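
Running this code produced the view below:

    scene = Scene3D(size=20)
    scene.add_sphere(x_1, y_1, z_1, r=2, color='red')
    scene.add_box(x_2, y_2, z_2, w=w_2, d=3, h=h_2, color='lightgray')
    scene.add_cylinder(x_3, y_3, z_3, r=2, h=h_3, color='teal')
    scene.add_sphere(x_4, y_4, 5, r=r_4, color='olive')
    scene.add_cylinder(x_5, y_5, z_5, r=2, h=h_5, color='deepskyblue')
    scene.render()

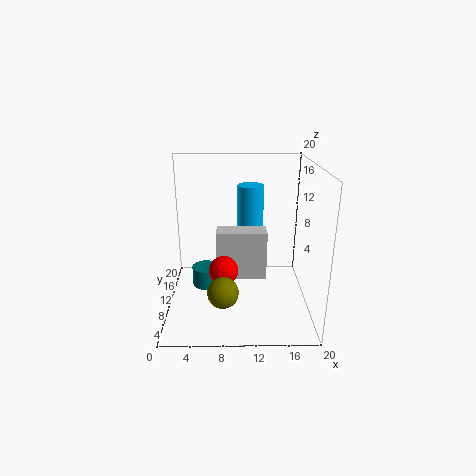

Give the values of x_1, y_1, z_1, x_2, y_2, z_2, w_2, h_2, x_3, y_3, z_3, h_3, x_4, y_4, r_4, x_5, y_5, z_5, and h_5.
x_1 = 8
y_1 = 8
z_1 = 6
x_2 = 7
y_2 = 9
z_2 = 4
w_2 = 7
h_2 = 7
x_3 = 5
y_3 = 13
z_3 = 1
h_3 = 3
x_4 = 8
y_4 = 4
r_4 = 2
x_5 = 12
y_5 = 16
z_5 = 6
h_5 = 10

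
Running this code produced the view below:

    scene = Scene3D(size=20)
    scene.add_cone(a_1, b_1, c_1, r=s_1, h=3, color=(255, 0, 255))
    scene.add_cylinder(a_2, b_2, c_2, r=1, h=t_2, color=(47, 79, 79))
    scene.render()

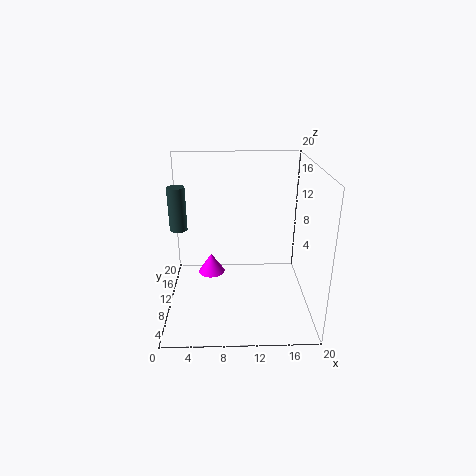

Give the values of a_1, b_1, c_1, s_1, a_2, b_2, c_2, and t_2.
a_1 = 6; b_1 = 13; c_1 = 3; s_1 = 2; a_2 = 3; b_2 = 4; c_2 = 14; t_2 = 5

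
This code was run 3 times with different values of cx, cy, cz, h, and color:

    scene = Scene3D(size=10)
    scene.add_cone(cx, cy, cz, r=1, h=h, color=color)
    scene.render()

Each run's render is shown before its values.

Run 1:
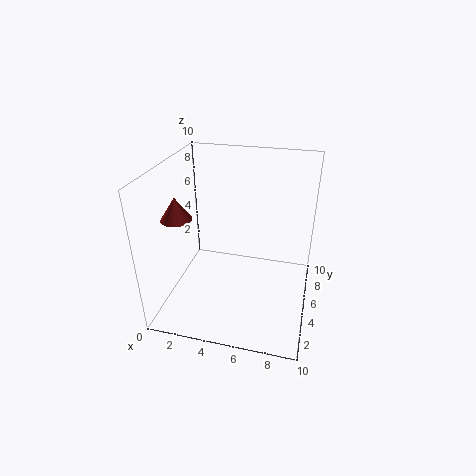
cx = 1.5; cy = 3; cz = 7; h = 1.5; color = 'brown'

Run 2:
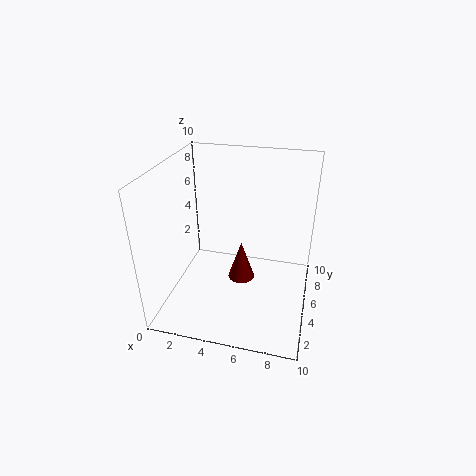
cx = 5; cy = 6; cz = 1; h = 3; color = 'maroon'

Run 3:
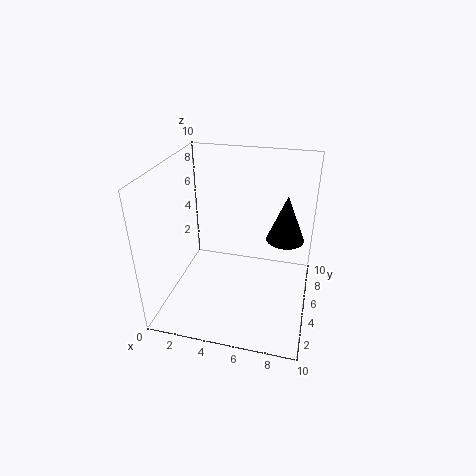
cx = 8.5; cy = 1.5; cz = 7.5; h = 2.5; color = 'black'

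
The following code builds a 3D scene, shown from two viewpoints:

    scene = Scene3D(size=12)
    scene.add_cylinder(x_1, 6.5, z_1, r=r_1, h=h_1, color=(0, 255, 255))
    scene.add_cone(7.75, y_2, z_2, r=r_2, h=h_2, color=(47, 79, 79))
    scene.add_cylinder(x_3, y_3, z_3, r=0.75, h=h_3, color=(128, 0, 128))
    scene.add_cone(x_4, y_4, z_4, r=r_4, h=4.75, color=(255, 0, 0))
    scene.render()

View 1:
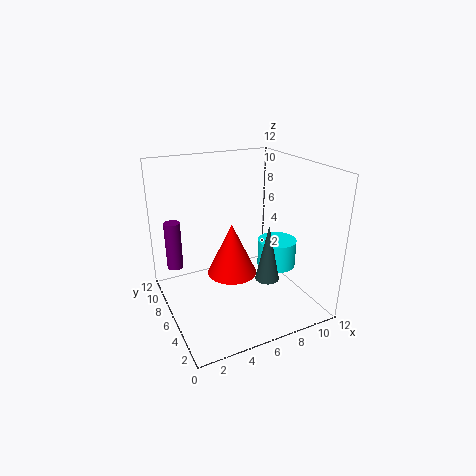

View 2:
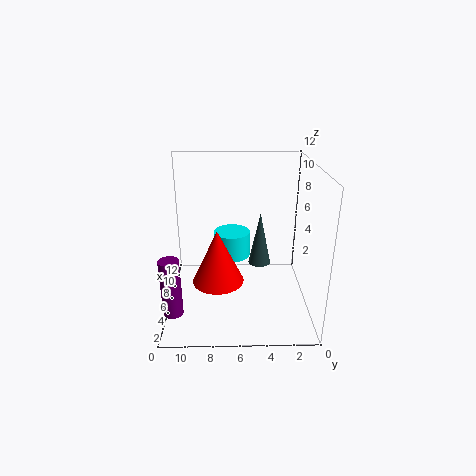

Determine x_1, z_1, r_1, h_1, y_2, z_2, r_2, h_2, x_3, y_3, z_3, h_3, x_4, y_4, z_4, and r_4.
x_1 = 10.25, z_1 = 2.25, r_1 = 1.75, h_1 = 2.5, y_2 = 4, z_2 = 2.75, r_2 = 1, h_2 = 4.75, x_3 = 1.75, y_3 = 11, z_3 = 1.75, h_3 = 4.5, x_4 = 6.25, y_4 = 7.75, z_4 = 1.75, r_4 = 2.25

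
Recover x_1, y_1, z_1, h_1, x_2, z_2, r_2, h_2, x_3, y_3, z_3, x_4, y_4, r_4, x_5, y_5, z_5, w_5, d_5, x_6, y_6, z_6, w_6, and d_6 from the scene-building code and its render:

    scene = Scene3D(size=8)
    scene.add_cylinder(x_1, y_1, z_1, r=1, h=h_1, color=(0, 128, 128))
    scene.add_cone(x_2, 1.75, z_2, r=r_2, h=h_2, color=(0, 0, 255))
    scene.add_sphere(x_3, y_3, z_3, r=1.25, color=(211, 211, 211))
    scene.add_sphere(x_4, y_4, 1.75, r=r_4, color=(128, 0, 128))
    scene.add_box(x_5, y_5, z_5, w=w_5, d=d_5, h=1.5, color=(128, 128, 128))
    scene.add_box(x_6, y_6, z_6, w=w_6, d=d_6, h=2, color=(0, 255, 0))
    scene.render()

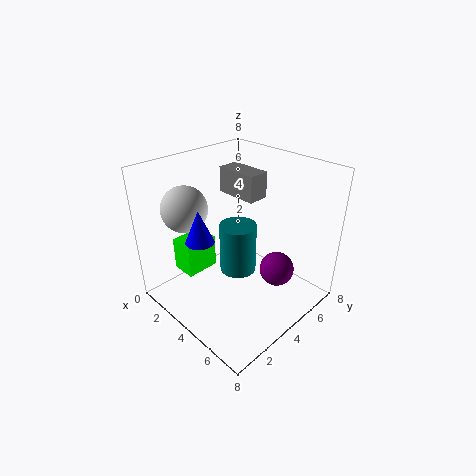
x_1 = 4.25; y_1 = 3.75; z_1 = 2.25; h_1 = 2.75; x_2 = 3.5; z_2 = 4.5; r_2 = 0.75; h_2 = 1.75; x_3 = 2; y_3 = 2; z_3 = 5.75; x_4 = 5.5; y_4 = 5.75; r_4 = 1; x_5 = 1.5; y_5 = 5; z_5 = 5.75; w_5 = 2.5; d_5 = 1.25; x_6 = 0.5; y_6 = 2; z_6 = 1.25; w_6 = 1.5; d_6 = 2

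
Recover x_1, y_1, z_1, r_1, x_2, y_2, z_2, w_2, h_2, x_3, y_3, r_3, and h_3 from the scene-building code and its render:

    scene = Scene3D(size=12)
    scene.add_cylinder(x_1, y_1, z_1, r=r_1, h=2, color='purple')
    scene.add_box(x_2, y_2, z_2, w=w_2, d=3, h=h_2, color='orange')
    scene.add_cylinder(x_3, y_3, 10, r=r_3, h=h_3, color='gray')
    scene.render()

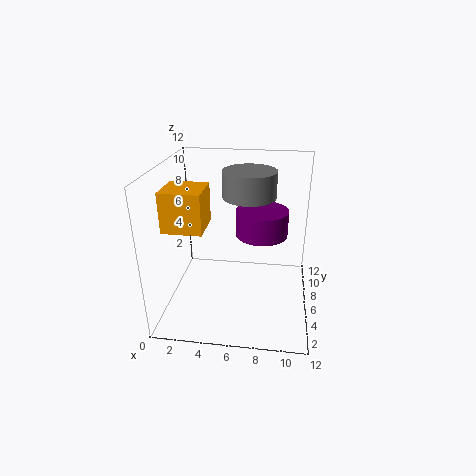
x_1 = 8; y_1 = 5; z_1 = 7; r_1 = 2; x_2 = 1; y_2 = 2; z_2 = 8; w_2 = 3; h_2 = 3; x_3 = 7; y_3 = 5; r_3 = 2; h_3 = 2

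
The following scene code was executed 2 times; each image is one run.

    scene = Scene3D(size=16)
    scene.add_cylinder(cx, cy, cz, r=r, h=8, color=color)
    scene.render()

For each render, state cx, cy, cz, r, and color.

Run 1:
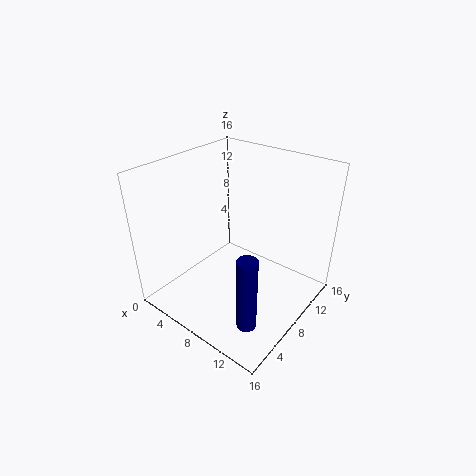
cx = 13; cy = 3; cz = 2; r = 1; color = 'navy'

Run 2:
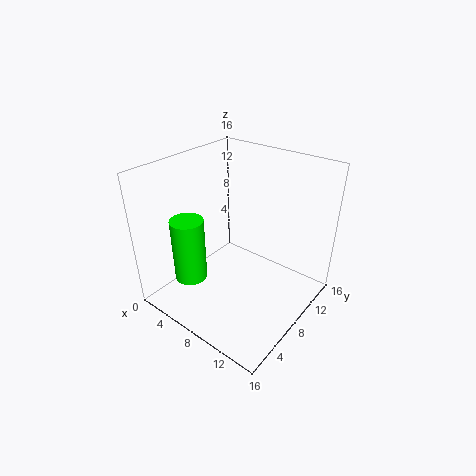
cx = 2; cy = 6; cz = 1; r = 2; color = 'lime'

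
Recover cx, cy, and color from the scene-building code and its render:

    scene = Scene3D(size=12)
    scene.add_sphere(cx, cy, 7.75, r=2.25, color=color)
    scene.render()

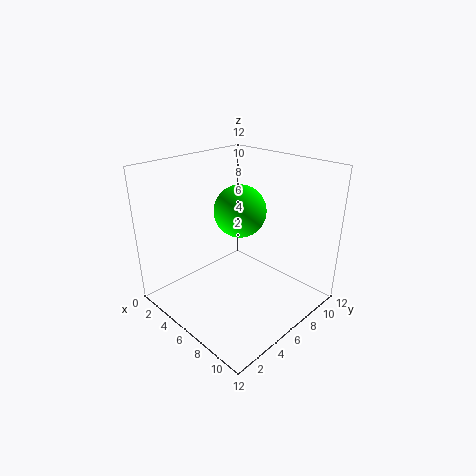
cx = 5; cy = 7.25; color = 'lime'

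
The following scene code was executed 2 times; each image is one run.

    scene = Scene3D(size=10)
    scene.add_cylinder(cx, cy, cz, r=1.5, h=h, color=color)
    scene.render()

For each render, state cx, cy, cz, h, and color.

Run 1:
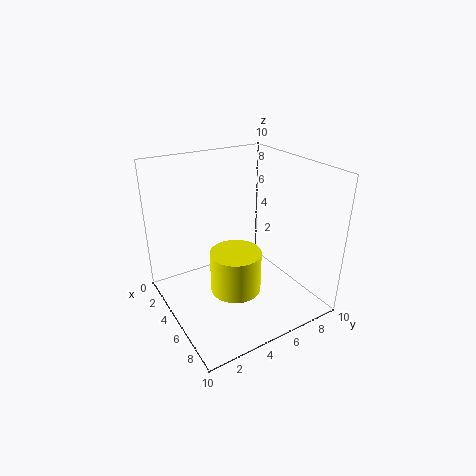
cx = 8
cy = 3
cz = 3.5
h = 2.5
color = 'yellow'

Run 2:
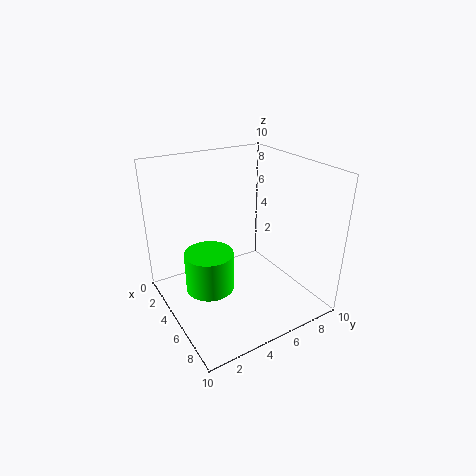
cx = 6.5
cy = 2
cz = 3
h = 2.5
color = 'lime'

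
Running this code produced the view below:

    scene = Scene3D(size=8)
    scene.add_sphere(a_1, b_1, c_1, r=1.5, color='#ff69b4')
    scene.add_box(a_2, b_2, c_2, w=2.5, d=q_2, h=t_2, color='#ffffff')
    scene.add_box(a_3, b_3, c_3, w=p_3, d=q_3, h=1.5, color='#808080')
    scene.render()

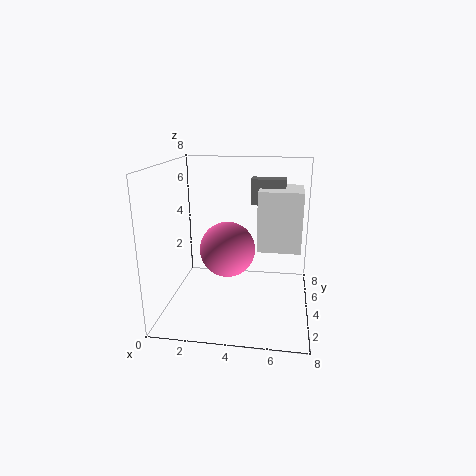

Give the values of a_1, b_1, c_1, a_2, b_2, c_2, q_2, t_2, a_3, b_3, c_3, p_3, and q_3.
a_1 = 3.5, b_1 = 3.5, c_1 = 3.5, a_2 = 5, b_2 = 4.5, c_2 = 3, q_2 = 2.5, t_2 = 3.5, a_3 = 4.5, b_3 = 5.5, c_3 = 5.5, p_3 = 2, q_3 = 1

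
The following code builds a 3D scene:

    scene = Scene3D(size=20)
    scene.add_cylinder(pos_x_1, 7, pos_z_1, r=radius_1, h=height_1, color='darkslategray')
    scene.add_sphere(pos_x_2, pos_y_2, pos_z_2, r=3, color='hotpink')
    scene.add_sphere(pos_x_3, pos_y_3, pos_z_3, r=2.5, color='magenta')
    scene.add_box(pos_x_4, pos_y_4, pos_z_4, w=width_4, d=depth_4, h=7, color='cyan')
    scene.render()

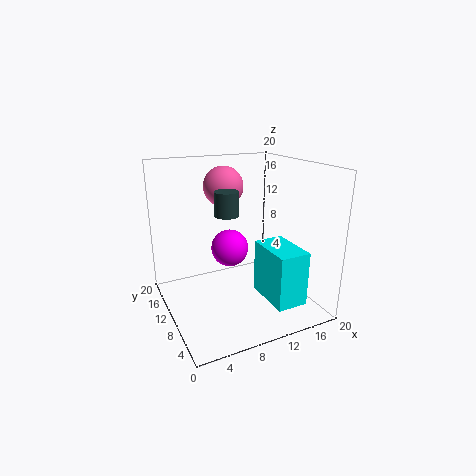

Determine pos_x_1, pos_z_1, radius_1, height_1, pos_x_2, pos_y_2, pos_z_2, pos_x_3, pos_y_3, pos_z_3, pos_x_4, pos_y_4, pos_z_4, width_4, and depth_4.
pos_x_1 = 7; pos_z_1 = 14.5; radius_1 = 1.5; height_1 = 3; pos_x_2 = 10.5; pos_y_2 = 16; pos_z_2 = 16; pos_x_3 = 8.5; pos_y_3 = 9.5; pos_z_3 = 9; pos_x_4 = 11; pos_y_4 = 0.5; pos_z_4 = 3.5; width_4 = 4; depth_4 = 6.5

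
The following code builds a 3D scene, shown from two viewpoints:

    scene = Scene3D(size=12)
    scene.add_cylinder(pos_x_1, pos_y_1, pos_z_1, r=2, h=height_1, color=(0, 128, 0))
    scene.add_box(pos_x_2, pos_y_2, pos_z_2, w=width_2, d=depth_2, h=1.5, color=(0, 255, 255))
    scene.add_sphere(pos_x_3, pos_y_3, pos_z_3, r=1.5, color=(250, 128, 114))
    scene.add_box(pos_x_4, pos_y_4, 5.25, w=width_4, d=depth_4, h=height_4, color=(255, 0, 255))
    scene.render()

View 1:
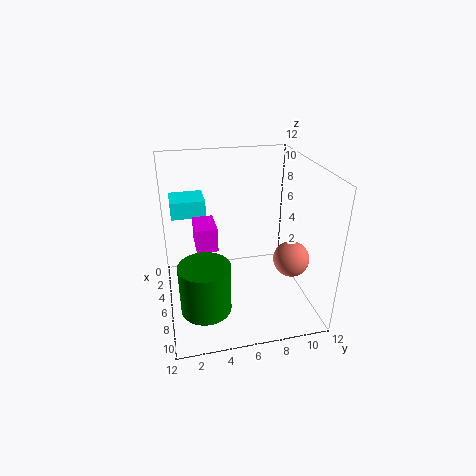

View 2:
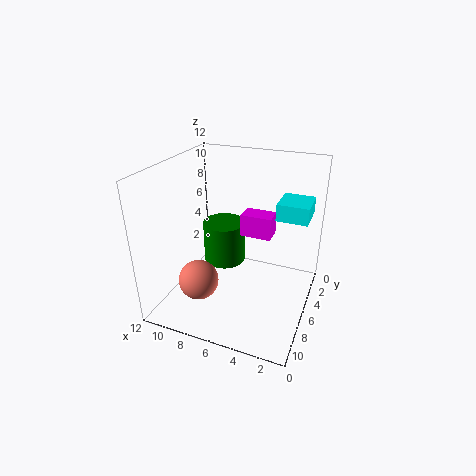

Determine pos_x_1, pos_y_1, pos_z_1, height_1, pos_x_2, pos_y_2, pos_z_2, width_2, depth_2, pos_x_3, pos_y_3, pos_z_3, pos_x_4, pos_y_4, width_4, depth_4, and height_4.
pos_x_1 = 8.75; pos_y_1 = 2.75; pos_z_1 = 1.5; height_1 = 4; pos_x_2 = 0.75; pos_y_2 = 0.75; pos_z_2 = 7; width_2 = 2.75; depth_2 = 3; pos_x_3 = 7.5; pos_y_3 = 10.25; pos_z_3 = 4.25; pos_x_4 = 3.75; pos_y_4 = 2.5; width_4 = 2.75; depth_4 = 1.75; height_4 = 2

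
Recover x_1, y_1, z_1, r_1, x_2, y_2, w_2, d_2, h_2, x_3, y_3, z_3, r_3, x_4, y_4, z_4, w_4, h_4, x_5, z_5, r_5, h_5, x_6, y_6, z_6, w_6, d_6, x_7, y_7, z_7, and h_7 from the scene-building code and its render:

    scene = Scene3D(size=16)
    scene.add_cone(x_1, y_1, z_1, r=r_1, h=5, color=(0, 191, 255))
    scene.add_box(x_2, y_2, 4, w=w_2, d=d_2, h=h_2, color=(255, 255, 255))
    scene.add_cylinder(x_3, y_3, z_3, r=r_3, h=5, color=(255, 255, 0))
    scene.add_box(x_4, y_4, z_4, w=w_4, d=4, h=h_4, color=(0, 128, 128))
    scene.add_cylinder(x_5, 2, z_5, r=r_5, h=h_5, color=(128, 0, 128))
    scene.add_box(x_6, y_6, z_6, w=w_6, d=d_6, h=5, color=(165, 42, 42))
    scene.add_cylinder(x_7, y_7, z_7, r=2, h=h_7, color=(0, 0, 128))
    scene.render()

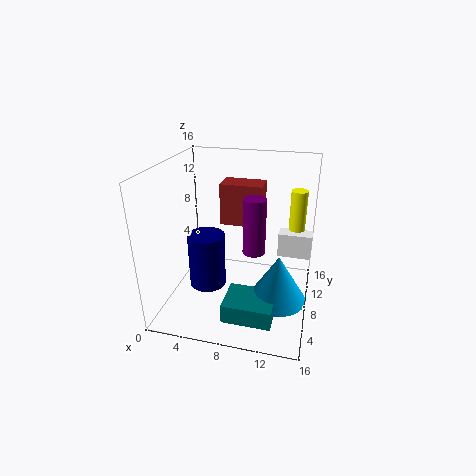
x_1 = 13, y_1 = 5, z_1 = 3, r_1 = 3, x_2 = 12, y_2 = 12, w_2 = 4, d_2 = 2, h_2 = 3, x_3 = 14, y_3 = 14, z_3 = 7, r_3 = 1, x_4 = 8, y_4 = 1, z_4 = 2, w_4 = 5, h_4 = 2, x_5 = 11, z_5 = 10, r_5 = 1, h_5 = 5, x_6 = 5, y_6 = 11, z_6 = 8, w_6 = 5, d_6 = 3, x_7 = 5, y_7 = 6, z_7 = 3, h_7 = 6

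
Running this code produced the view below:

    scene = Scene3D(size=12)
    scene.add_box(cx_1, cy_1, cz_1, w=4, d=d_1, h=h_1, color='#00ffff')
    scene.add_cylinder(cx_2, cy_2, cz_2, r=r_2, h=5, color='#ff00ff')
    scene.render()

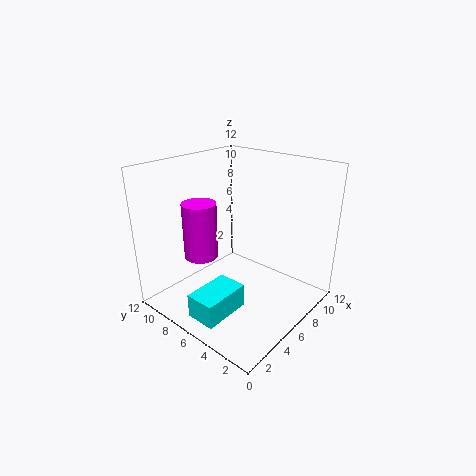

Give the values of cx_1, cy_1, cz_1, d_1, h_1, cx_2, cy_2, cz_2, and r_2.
cx_1 = 1
cy_1 = 4.5
cz_1 = 0.5
d_1 = 2.5
h_1 = 2
cx_2 = 5
cy_2 = 9.5
cz_2 = 3.5
r_2 = 1.5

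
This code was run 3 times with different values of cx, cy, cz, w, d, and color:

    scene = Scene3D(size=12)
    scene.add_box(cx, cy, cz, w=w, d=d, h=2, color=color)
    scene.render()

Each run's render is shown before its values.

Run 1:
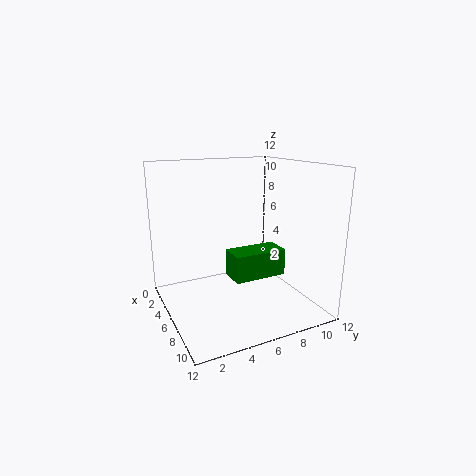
cx = 8
cy = 4
cz = 4
w = 2
d = 4
color = 'green'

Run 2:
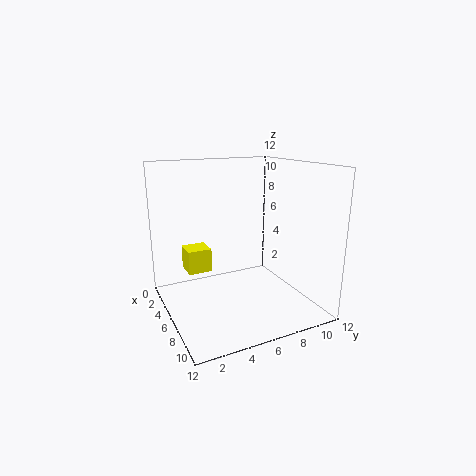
cx = 3
cy = 2
cz = 3
w = 2
d = 2
color = 'yellow'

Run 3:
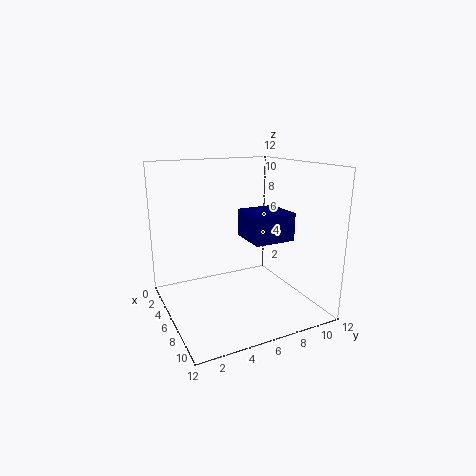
cx = 8
cy = 5
cz = 7
w = 3
d = 3
color = 'navy'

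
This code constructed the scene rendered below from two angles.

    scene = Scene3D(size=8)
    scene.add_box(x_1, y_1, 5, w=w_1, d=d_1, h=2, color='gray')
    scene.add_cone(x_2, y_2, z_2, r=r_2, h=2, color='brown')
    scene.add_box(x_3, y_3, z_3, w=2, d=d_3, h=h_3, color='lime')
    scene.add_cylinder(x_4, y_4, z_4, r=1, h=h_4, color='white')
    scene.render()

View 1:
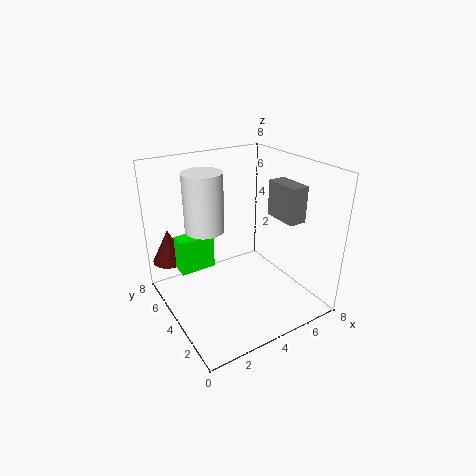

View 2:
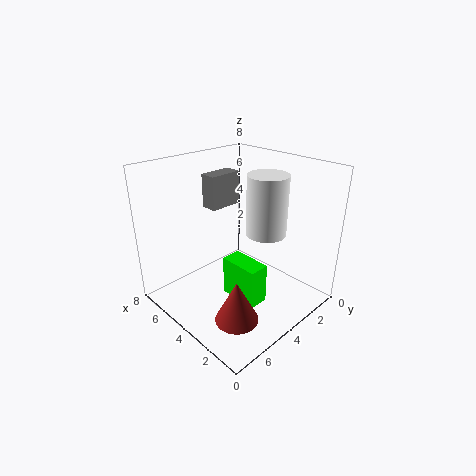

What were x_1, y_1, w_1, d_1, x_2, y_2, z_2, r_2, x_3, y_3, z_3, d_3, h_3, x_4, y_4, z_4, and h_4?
x_1 = 6; y_1 = 2; w_1 = 1; d_1 = 2; x_2 = 1; y_2 = 7; z_2 = 2; r_2 = 1; x_3 = 1; y_3 = 5; z_3 = 2; d_3 = 1; h_3 = 2; x_4 = 2; y_4 = 4; z_4 = 5; h_4 = 3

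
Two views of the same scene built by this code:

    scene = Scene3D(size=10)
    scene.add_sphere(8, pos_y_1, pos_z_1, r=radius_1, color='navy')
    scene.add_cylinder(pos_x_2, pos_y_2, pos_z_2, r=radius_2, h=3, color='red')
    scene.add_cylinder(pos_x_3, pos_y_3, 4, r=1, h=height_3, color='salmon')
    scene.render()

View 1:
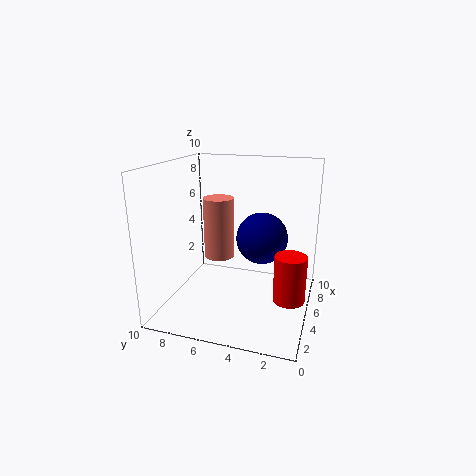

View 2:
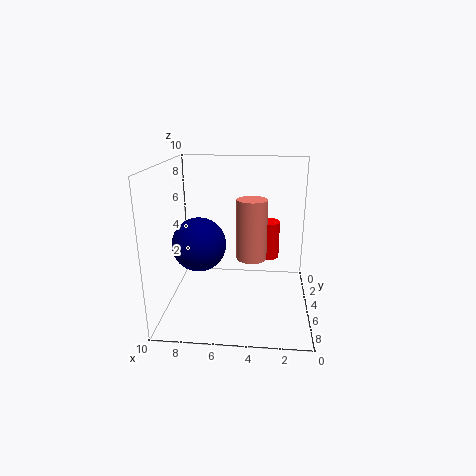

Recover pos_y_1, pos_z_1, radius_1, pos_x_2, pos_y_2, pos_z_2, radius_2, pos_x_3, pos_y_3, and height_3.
pos_y_1 = 4; pos_z_1 = 4; radius_1 = 2; pos_x_2 = 3; pos_y_2 = 1; pos_z_2 = 2; radius_2 = 1; pos_x_3 = 4; pos_y_3 = 6; height_3 = 4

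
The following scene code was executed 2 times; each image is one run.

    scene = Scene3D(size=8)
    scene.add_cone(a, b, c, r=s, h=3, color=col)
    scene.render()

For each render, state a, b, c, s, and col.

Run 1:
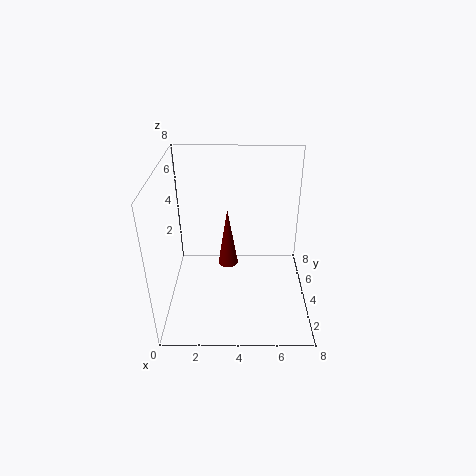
a = 3.5
b = 2.5
c = 3.5
s = 0.5
col = 'maroon'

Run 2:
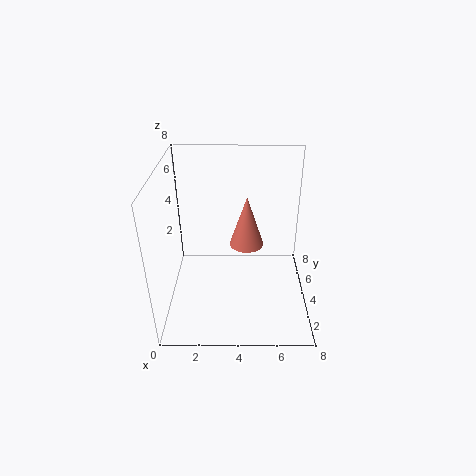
a = 4.5
b = 5
c = 3
s = 1
col = 'salmon'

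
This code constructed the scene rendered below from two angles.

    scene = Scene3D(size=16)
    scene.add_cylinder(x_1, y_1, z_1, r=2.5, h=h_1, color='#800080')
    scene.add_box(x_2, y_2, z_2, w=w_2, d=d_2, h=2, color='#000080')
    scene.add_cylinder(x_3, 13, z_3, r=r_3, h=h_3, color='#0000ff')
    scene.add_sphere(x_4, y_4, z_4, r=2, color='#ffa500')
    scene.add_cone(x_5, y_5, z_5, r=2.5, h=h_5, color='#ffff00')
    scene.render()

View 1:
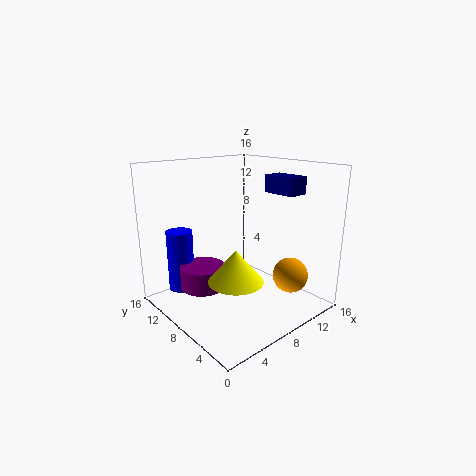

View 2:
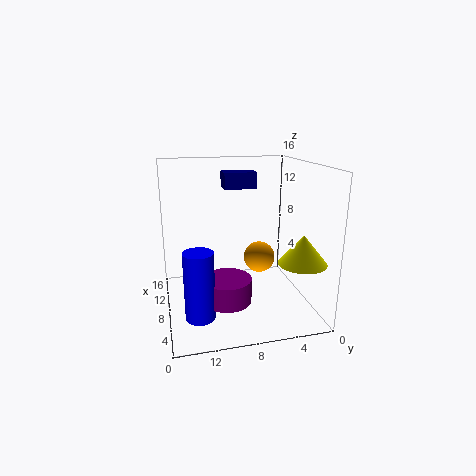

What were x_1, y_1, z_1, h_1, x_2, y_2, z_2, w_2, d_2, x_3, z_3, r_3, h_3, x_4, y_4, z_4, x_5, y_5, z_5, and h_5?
x_1 = 4.5, y_1 = 10, z_1 = 2.5, h_1 = 2.5, x_2 = 12.5, y_2 = 4.5, z_2 = 12.5, w_2 = 2.5, d_2 = 4, x_3 = 3.5, z_3 = 1.5, r_3 = 1.5, h_3 = 7, x_4 = 12.5, y_4 = 4, z_4 = 3.5, x_5 = 3, y_5 = 2.5, z_5 = 6.5, h_5 = 3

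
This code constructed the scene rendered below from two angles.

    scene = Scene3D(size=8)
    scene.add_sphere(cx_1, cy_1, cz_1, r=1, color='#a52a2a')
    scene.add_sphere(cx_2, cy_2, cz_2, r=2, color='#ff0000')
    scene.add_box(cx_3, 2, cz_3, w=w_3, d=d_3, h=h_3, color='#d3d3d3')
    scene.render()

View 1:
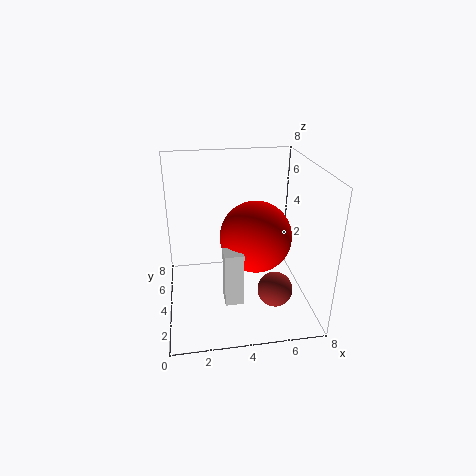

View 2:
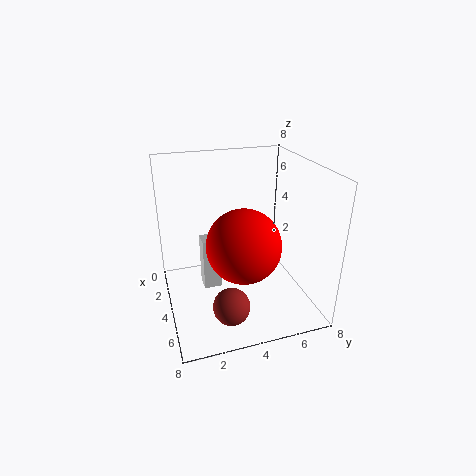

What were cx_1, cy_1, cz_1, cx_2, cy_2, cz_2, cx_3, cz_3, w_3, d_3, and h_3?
cx_1 = 6, cy_1 = 3, cz_1 = 1, cx_2 = 5, cy_2 = 4, cz_2 = 4, cx_3 = 3, cz_3 = 1, w_3 = 1, d_3 = 1, h_3 = 3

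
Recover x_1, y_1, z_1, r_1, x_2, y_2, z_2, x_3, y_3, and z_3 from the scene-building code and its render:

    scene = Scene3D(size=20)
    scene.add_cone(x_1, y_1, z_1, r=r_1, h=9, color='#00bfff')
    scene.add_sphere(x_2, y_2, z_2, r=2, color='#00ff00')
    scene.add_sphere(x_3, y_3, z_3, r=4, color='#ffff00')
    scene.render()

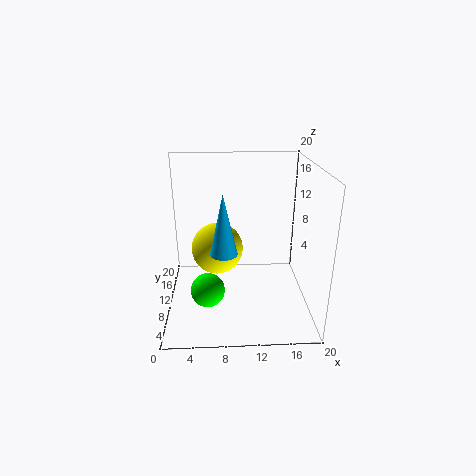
x_1 = 8
y_1 = 11
z_1 = 7
r_1 = 2
x_2 = 6
y_2 = 2
z_2 = 7
x_3 = 7
y_3 = 15
z_3 = 6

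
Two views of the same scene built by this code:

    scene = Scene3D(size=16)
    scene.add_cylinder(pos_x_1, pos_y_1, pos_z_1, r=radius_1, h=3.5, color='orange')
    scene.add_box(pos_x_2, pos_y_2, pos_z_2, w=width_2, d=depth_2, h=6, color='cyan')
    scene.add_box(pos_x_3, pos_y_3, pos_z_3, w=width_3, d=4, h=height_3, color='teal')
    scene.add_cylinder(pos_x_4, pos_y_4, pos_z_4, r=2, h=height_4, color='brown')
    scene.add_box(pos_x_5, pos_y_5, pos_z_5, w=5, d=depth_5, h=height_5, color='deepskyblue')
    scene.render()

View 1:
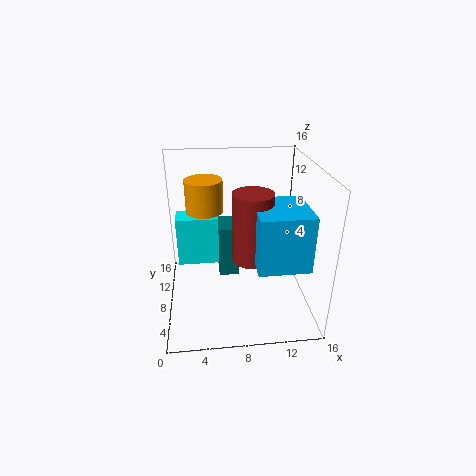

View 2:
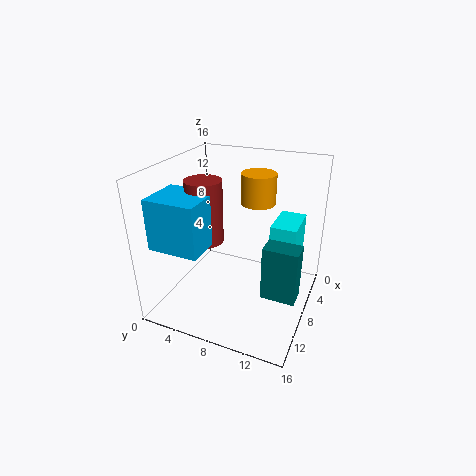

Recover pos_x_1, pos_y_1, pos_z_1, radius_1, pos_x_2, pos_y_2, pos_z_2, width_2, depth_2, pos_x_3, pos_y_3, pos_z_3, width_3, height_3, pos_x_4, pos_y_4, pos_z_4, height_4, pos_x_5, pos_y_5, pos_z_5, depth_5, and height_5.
pos_x_1 = 4.5
pos_y_1 = 9
pos_z_1 = 11
radius_1 = 2
pos_x_2 = 1
pos_y_2 = 11
pos_z_2 = 3
width_2 = 5
depth_2 = 3
pos_x_3 = 6
pos_y_3 = 11
pos_z_3 = 1
width_3 = 2.5
height_3 = 6.5
pos_x_4 = 9
pos_y_4 = 4.5
pos_z_4 = 7.5
height_4 = 7
pos_x_5 = 9
pos_y_5 = 0.5
pos_z_5 = 8
depth_5 = 5.5
height_5 = 5.5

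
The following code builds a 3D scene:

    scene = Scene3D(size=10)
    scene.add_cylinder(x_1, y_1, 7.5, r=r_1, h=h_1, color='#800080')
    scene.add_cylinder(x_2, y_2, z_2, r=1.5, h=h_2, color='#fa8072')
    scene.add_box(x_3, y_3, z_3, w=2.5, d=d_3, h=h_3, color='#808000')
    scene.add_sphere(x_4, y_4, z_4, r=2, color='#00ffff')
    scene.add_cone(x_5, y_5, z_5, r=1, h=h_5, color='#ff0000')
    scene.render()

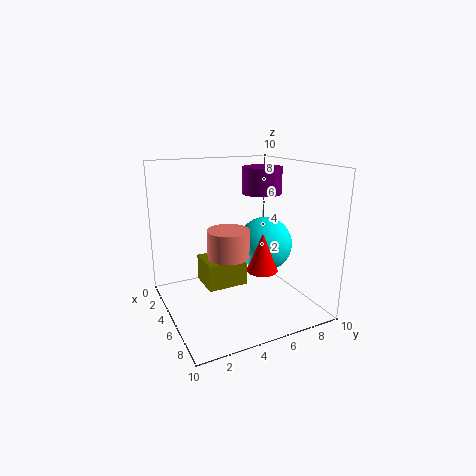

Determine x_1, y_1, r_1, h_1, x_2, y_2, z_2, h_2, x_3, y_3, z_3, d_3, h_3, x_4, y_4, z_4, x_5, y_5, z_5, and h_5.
x_1 = 3; y_1 = 8; r_1 = 1.5; h_1 = 2; x_2 = 4.5; y_2 = 4.5; z_2 = 3.5; h_2 = 2; x_3 = 2; y_3 = 3; z_3 = 1; d_3 = 3; h_3 = 2; x_4 = 4.5; y_4 = 7.5; z_4 = 4; x_5 = 7.5; y_5 = 5.5; z_5 = 3.5; h_5 = 2.5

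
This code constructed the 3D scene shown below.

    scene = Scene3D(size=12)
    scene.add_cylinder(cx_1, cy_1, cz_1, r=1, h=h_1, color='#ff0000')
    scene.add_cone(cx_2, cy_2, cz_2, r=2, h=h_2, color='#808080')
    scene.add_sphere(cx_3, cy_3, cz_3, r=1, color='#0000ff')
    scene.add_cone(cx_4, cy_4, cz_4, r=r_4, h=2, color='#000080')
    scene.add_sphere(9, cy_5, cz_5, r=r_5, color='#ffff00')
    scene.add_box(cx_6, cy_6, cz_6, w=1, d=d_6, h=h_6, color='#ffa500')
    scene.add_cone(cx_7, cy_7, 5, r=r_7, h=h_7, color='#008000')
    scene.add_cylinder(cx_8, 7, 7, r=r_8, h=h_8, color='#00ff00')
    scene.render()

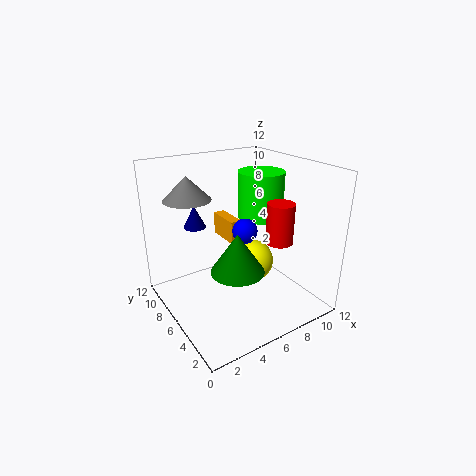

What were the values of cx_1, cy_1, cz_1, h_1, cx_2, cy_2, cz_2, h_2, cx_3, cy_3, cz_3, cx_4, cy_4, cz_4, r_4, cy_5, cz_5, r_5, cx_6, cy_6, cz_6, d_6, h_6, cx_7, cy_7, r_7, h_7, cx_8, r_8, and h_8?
cx_1 = 7, cy_1 = 2, cz_1 = 7, h_1 = 3, cx_2 = 3, cy_2 = 9, cz_2 = 9, h_2 = 2, cx_3 = 6, cy_3 = 5, cz_3 = 7, cx_4 = 4, cy_4 = 10, cz_4 = 6, r_4 = 1, cy_5 = 8, cz_5 = 2, r_5 = 2, cx_6 = 6, cy_6 = 7, cz_6 = 5, d_6 = 3, h_6 = 2, cx_7 = 4, cy_7 = 3, r_7 = 2, h_7 = 3, cx_8 = 9, r_8 = 2, h_8 = 4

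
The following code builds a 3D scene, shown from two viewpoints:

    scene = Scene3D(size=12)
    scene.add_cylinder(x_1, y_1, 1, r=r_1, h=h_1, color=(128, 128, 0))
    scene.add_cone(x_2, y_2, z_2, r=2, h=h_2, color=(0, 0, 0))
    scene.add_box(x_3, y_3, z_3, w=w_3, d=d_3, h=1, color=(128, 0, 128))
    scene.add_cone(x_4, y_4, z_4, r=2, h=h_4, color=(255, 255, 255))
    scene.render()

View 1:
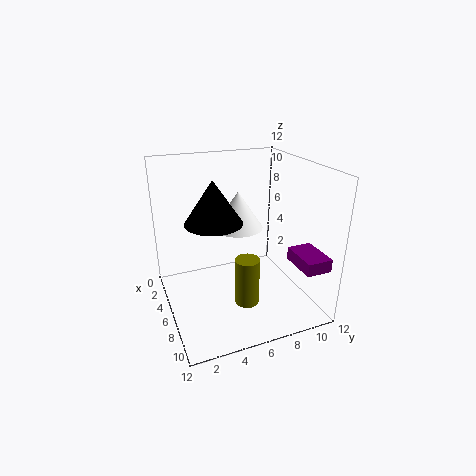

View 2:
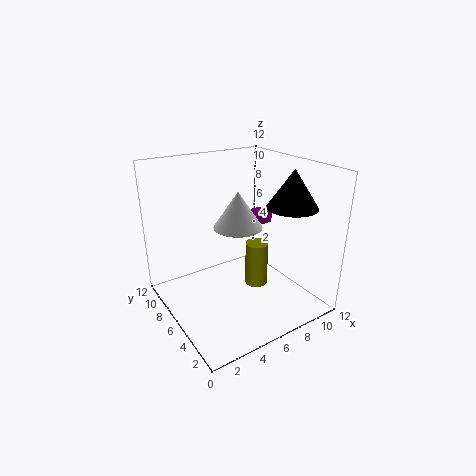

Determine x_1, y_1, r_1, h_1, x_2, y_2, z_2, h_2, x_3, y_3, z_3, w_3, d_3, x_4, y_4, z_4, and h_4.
x_1 = 8; y_1 = 6; r_1 = 1; h_1 = 4; x_2 = 9; y_2 = 3; z_2 = 9; h_2 = 3; x_3 = 9; y_3 = 9; z_3 = 5; w_3 = 3; d_3 = 2; x_4 = 6; y_4 = 6; z_4 = 7; h_4 = 3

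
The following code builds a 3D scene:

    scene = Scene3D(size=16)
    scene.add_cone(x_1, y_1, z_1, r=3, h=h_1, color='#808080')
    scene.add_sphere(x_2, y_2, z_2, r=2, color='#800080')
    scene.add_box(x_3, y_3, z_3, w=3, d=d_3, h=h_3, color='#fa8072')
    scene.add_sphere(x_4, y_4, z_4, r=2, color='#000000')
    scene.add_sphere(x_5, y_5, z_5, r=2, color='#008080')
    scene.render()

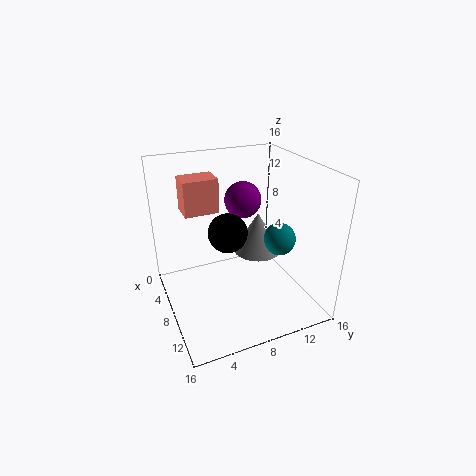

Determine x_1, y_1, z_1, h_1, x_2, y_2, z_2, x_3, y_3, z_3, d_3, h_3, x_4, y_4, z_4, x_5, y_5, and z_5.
x_1 = 5; y_1 = 12; z_1 = 4; h_1 = 5; x_2 = 7; y_2 = 9; z_2 = 12; x_3 = 2; y_3 = 3; z_3 = 10; d_3 = 4; h_3 = 4; x_4 = 10; y_4 = 6; z_4 = 10; x_5 = 7; y_5 = 14; z_5 = 6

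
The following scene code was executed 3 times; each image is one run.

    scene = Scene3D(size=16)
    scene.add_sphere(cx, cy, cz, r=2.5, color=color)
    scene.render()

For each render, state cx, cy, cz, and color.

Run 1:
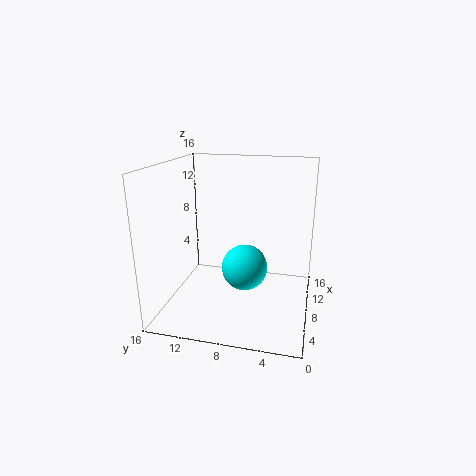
cx = 7
cy = 7
cz = 5
color = 'cyan'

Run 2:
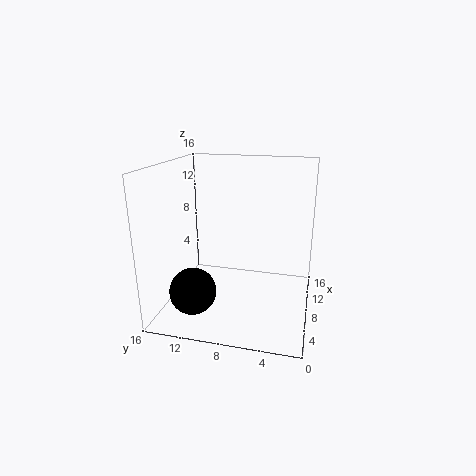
cx = 4
cy = 12
cz = 3
color = 'black'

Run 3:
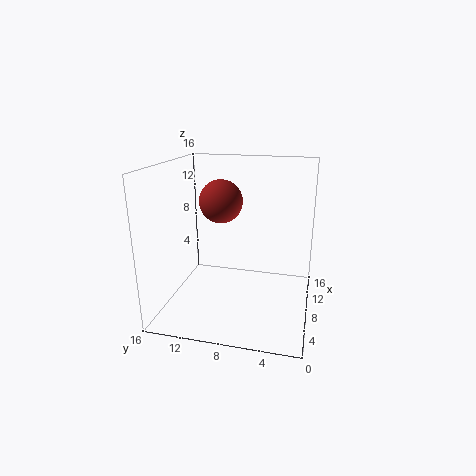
cx = 10
cy = 10.5
cz = 11.5
color = 'brown'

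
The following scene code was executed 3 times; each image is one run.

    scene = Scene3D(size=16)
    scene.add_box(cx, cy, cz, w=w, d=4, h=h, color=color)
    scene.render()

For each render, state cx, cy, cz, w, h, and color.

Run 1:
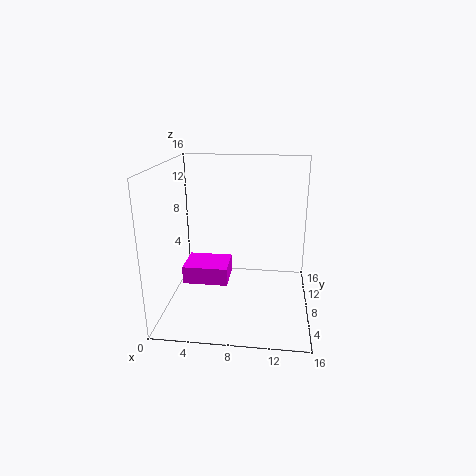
cx = 2; cy = 6; cz = 3; w = 5; h = 2; color = 'magenta'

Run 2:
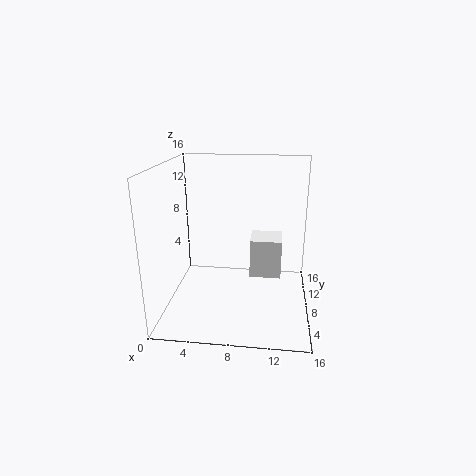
cx = 9; cy = 12; cz = 1; w = 4; h = 5; color = 'white'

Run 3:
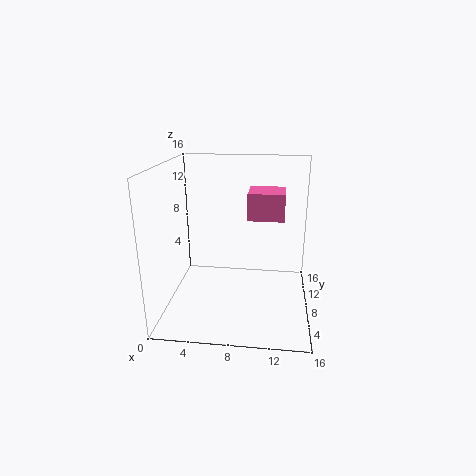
cx = 9; cy = 8; cz = 10; w = 4; h = 3; color = 'hotpink'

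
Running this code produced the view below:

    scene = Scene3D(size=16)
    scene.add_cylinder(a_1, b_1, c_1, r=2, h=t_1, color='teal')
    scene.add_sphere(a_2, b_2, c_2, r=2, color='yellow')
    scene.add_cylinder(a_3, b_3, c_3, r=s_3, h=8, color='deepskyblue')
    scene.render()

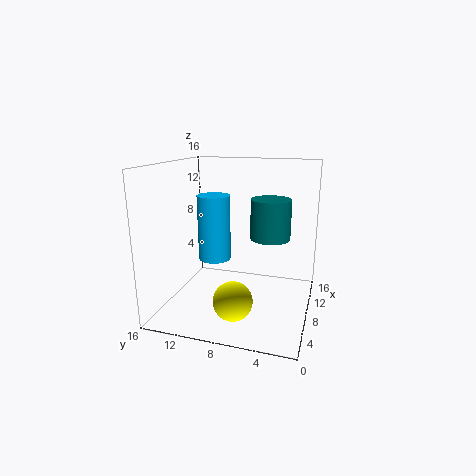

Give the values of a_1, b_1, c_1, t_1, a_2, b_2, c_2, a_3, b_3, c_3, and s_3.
a_1 = 6; b_1 = 4; c_1 = 9; t_1 = 4; a_2 = 3; b_2 = 7; c_2 = 3; a_3 = 11; b_3 = 12; c_3 = 4; s_3 = 2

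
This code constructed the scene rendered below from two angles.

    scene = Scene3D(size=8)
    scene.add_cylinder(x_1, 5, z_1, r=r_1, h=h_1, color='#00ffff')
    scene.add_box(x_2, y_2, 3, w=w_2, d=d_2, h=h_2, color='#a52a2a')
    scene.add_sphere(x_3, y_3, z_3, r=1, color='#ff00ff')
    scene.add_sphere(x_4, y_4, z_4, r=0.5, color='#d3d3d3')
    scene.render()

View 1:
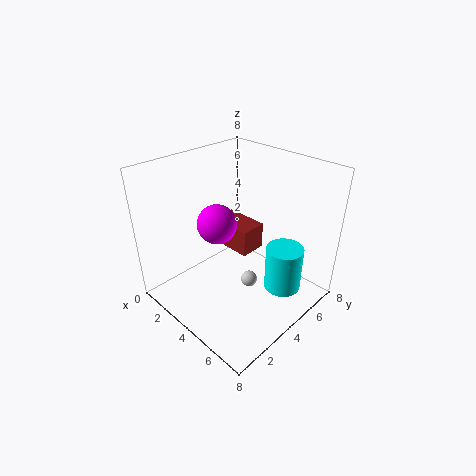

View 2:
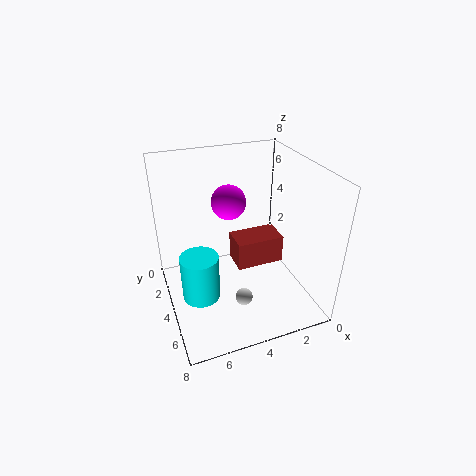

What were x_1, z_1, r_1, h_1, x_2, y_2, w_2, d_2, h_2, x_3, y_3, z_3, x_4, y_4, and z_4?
x_1 = 6.5; z_1 = 1.5; r_1 = 1; h_1 = 2.5; x_2 = 2; y_2 = 4; w_2 = 2.5; d_2 = 1.5; h_2 = 1.5; x_3 = 4; y_3 = 2.5; z_3 = 5.5; x_4 = 4; y_4 = 5; z_4 = 0.5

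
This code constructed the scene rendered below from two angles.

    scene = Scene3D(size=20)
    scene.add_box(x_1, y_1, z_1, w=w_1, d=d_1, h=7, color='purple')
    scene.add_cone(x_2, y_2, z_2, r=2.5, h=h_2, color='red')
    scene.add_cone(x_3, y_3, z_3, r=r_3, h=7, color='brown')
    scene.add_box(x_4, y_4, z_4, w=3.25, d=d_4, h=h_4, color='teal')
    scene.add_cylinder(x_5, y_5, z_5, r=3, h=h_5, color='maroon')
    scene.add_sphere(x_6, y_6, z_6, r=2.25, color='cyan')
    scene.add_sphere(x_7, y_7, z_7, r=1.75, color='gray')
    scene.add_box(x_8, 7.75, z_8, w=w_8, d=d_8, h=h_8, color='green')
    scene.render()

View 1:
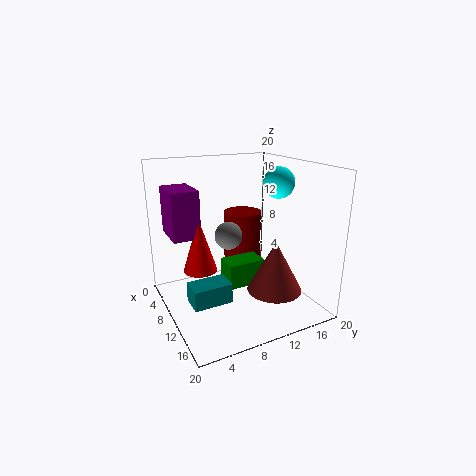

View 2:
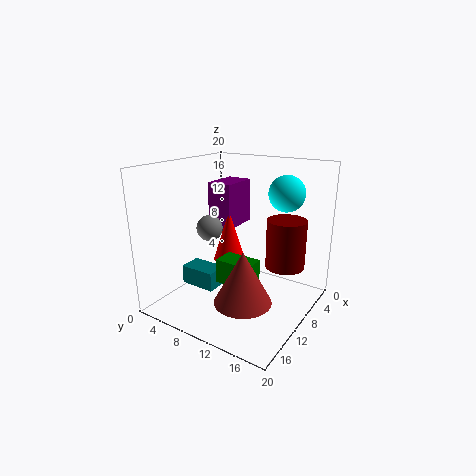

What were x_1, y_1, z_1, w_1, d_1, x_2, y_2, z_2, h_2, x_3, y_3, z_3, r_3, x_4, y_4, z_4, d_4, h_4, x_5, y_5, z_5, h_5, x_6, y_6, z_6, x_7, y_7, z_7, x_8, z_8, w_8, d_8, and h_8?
x_1 = 0.25
y_1 = 2
z_1 = 9.25
w_1 = 6
d_1 = 4
x_2 = 6
y_2 = 5.75
z_2 = 4.25
h_2 = 8
x_3 = 14.25
y_3 = 13.5
z_3 = 3.25
r_3 = 3.75
x_4 = 10
y_4 = 2.25
z_4 = 2.25
d_4 = 5.25
h_4 = 2.75
x_5 = 3.25
y_5 = 14.25
z_5 = 4
h_5 = 7.5
x_6 = 9.5
y_6 = 16.75
z_6 = 17
x_7 = 12.75
y_7 = 7.25
z_7 = 11.75
x_8 = 9
z_8 = 3.5
w_8 = 3.25
d_8 = 5.25
h_8 = 3.5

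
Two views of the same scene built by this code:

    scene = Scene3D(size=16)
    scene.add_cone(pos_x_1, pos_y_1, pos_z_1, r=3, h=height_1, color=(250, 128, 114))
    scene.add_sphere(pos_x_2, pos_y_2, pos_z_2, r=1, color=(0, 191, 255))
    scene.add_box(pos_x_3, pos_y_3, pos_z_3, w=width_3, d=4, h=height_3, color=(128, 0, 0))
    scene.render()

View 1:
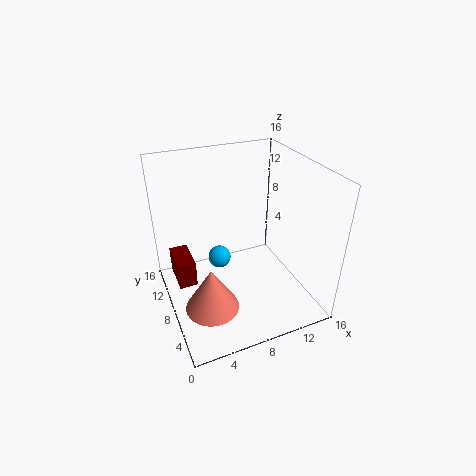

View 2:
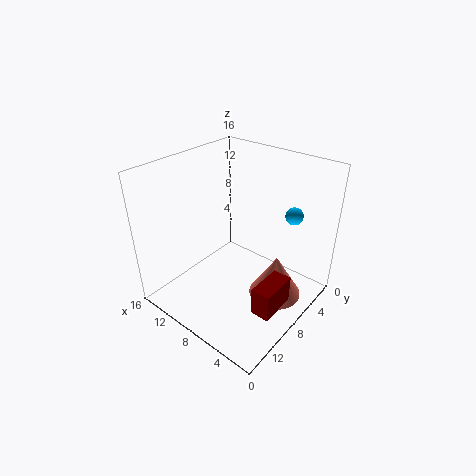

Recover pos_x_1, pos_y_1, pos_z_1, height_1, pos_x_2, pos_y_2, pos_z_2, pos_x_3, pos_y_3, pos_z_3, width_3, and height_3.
pos_x_1 = 4, pos_y_1 = 6, pos_z_1 = 1, height_1 = 5, pos_x_2 = 4, pos_y_2 = 3, pos_z_2 = 10, pos_x_3 = 1, pos_y_3 = 8, pos_z_3 = 3, width_3 = 2, height_3 = 3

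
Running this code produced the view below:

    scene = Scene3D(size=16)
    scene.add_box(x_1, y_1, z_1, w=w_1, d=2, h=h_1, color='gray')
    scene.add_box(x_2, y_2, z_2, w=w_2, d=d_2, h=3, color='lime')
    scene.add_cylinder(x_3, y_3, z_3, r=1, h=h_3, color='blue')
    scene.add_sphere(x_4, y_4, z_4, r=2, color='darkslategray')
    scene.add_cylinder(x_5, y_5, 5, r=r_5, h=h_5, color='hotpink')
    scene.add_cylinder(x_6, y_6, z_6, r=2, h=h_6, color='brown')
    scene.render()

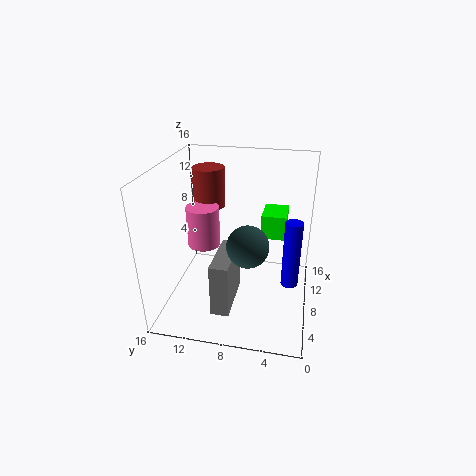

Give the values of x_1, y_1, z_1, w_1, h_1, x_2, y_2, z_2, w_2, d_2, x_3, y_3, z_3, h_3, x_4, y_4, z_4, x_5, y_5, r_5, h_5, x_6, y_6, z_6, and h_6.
x_1 = 3; y_1 = 8; z_1 = 1; w_1 = 6; h_1 = 6; x_2 = 12; y_2 = 3; z_2 = 6; w_2 = 4; d_2 = 3; x_3 = 9; y_3 = 2; z_3 = 2; h_3 = 8; x_4 = 3; y_4 = 6; z_4 = 10; x_5 = 11; y_5 = 13; r_5 = 2; h_5 = 5; x_6 = 14; y_6 = 13; z_6 = 9; h_6 = 5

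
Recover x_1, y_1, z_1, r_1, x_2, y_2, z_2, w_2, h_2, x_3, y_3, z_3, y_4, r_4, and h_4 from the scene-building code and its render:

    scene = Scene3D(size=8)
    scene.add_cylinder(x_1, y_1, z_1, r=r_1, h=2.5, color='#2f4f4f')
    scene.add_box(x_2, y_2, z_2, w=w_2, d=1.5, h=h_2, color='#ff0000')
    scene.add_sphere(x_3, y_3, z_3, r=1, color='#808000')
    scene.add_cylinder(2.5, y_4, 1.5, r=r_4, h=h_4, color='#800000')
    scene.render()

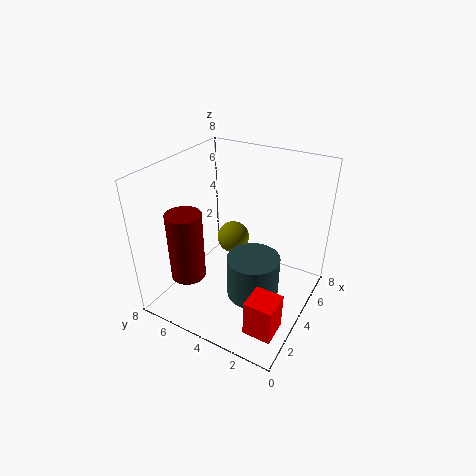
x_1 = 4, y_1 = 3, z_1 = 0.5, r_1 = 1.5, x_2 = 1, y_2 = 0.5, z_2 = 0.5, w_2 = 1.5, h_2 = 2, x_3 = 6, y_3 = 5.5, z_3 = 2.5, y_4 = 6.5, r_4 = 1, h_4 = 4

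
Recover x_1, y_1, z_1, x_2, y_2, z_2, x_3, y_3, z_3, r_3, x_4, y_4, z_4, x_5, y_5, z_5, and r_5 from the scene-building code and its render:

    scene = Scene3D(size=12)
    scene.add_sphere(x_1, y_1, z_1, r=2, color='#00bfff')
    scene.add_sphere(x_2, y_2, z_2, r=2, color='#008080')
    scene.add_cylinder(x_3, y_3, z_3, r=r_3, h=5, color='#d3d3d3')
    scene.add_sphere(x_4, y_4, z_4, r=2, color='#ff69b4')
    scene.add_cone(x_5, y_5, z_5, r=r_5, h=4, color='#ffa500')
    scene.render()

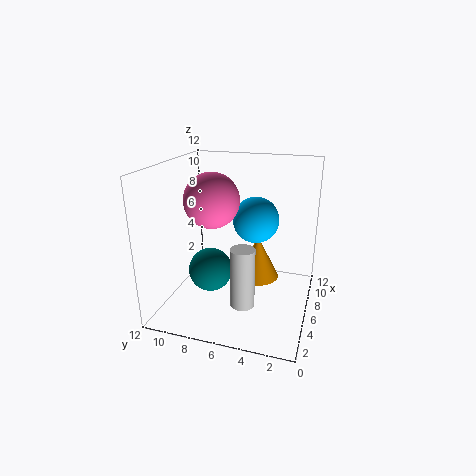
x_1 = 8; y_1 = 5; z_1 = 7; x_2 = 7; y_2 = 9; z_2 = 2; x_3 = 4; y_3 = 5; z_3 = 1; r_3 = 1; x_4 = 3; y_4 = 7; z_4 = 10; x_5 = 9; y_5 = 5; z_5 = 1; r_5 = 2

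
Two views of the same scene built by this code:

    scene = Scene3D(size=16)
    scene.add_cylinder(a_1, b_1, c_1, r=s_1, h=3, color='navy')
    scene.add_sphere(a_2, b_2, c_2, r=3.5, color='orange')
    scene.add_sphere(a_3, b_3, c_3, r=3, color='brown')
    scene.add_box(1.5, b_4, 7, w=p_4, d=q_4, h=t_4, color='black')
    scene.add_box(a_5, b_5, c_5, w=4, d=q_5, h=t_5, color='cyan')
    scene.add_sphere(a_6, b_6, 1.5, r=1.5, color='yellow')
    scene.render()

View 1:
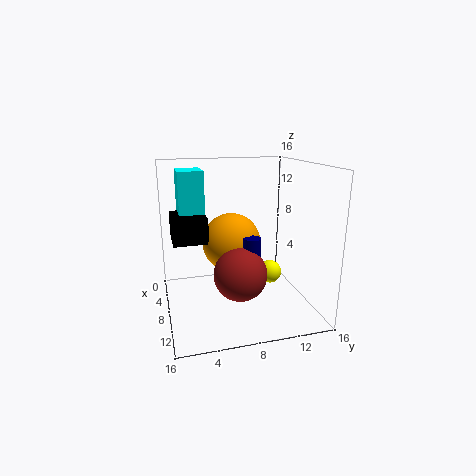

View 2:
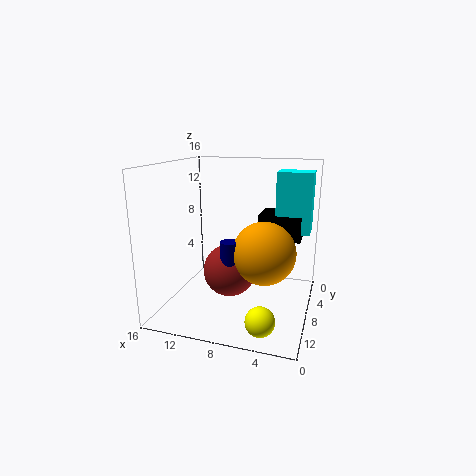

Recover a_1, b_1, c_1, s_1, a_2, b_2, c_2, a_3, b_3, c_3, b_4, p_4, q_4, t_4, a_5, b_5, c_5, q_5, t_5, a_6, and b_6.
a_1 = 8.5, b_1 = 9.5, c_1 = 5, s_1 = 1, a_2 = 5, b_2 = 8, c_2 = 6.5, a_3 = 9, b_3 = 8, c_3 = 4, b_4 = 1, p_4 = 5, q_4 = 4, t_4 = 3, a_5 = 0.5, b_5 = 2, c_5 = 8, q_5 = 3, t_5 = 7, a_6 = 4, b_6 = 13.5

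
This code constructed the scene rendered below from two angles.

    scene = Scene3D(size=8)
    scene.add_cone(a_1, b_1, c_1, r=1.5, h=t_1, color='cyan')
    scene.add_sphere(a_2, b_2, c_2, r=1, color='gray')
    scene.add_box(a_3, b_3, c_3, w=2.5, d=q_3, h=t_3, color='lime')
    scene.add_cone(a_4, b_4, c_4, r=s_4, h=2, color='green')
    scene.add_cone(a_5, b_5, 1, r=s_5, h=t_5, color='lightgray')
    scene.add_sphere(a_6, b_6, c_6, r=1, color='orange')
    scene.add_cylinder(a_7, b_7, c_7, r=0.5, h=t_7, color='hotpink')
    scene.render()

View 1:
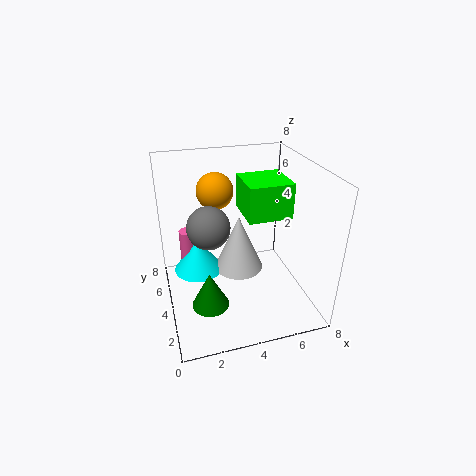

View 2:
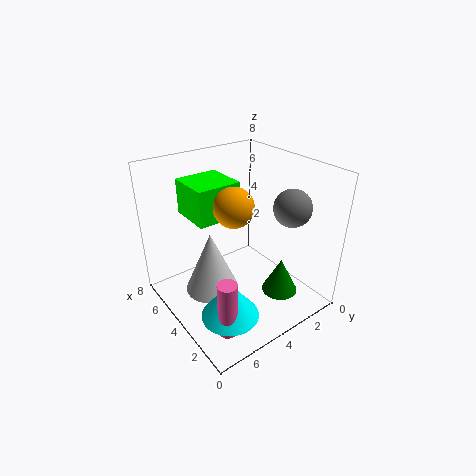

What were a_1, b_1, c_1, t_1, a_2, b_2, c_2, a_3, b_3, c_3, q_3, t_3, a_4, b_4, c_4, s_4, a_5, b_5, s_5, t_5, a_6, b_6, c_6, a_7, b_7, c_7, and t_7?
a_1 = 2; b_1 = 6; c_1 = 1; t_1 = 2; a_2 = 2; b_2 = 2; c_2 = 6; a_3 = 4.5; b_3 = 3.5; c_3 = 5; q_3 = 2.5; t_3 = 2; a_4 = 2; b_4 = 2.5; c_4 = 1; s_4 = 1; a_5 = 4.5; b_5 = 5.5; s_5 = 1.5; t_5 = 3.5; a_6 = 3; b_6 = 5; c_6 = 6.5; a_7 = 1.5; b_7 = 6.5; c_7 = 0.5; t_7 = 3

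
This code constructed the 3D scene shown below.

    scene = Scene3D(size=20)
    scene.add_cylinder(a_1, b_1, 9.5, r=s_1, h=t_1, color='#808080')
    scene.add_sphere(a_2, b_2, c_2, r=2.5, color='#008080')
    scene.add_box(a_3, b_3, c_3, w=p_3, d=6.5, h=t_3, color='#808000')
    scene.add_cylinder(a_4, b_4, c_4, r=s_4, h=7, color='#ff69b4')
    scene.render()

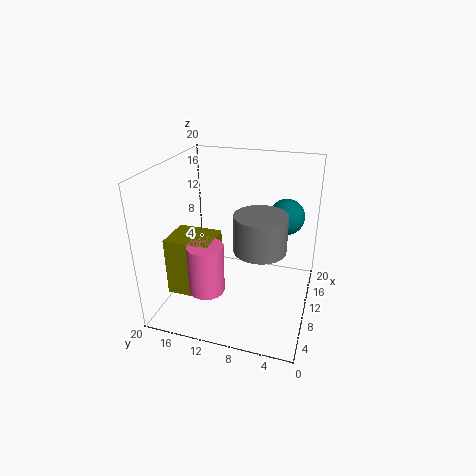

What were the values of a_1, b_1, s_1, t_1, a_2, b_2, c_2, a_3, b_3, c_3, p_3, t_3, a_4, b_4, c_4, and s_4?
a_1 = 8.5
b_1 = 6.5
s_1 = 3.5
t_1 = 5
a_2 = 13.5
b_2 = 4
c_2 = 12.5
a_3 = 6
b_3 = 13
c_3 = 1.5
p_3 = 5.5
t_3 = 8.5
a_4 = 6.5
b_4 = 13.5
c_4 = 3
s_4 = 2.5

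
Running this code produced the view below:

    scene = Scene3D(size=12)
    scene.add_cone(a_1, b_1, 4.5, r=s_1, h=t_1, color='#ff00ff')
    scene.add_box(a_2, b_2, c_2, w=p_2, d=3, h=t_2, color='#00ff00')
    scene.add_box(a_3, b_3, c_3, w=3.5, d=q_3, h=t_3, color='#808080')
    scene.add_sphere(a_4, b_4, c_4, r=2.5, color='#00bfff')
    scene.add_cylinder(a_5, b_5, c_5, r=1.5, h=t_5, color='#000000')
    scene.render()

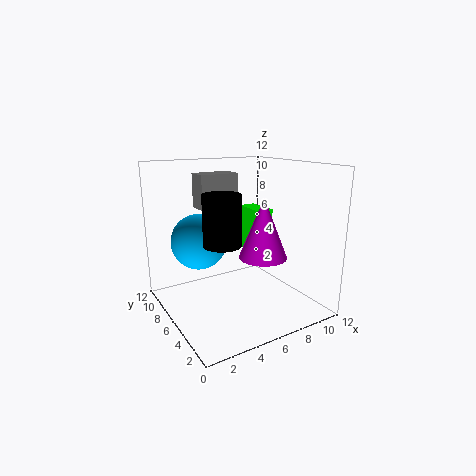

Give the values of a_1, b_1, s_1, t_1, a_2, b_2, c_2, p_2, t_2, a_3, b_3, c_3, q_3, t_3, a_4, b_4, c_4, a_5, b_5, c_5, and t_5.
a_1 = 7.5, b_1 = 4.5, s_1 = 2, t_1 = 5, a_2 = 8, b_2 = 6, c_2 = 4, p_2 = 1.5, t_2 = 4, a_3 = 4, b_3 = 8.5, c_3 = 8, q_3 = 2, t_3 = 3, a_4 = 4, b_4 = 9.5, c_4 = 5, a_5 = 4, b_5 = 5, c_5 = 6, t_5 = 4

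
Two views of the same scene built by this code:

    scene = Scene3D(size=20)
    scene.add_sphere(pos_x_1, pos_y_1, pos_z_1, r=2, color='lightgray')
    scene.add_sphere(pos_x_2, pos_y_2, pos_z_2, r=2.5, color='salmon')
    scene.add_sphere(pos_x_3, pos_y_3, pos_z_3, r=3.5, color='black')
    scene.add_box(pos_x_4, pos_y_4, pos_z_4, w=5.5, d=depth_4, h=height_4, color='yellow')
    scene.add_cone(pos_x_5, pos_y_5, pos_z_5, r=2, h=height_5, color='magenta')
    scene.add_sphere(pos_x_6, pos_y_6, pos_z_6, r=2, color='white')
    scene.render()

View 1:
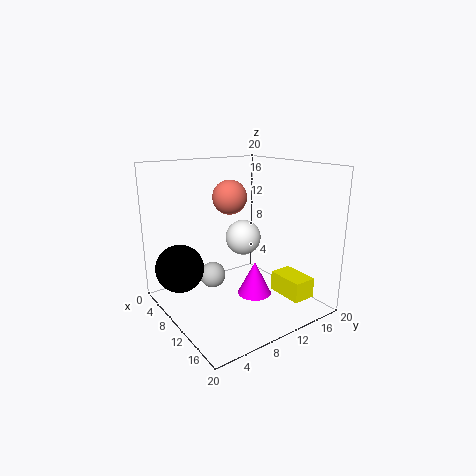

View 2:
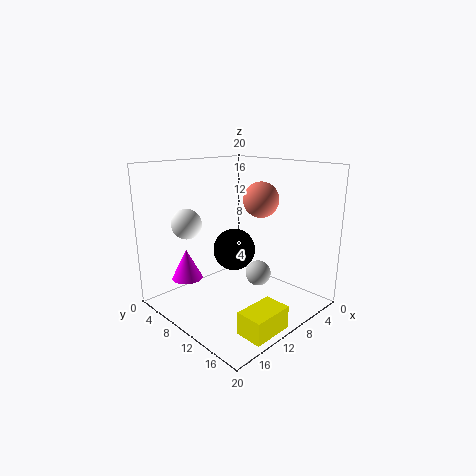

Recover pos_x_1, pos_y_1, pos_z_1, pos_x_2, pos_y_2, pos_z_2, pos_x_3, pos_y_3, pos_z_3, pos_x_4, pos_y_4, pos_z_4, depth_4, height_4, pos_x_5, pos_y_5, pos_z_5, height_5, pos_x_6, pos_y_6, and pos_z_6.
pos_x_1 = 4.5, pos_y_1 = 9, pos_z_1 = 2.5, pos_x_2 = 6.5, pos_y_2 = 11, pos_z_2 = 15, pos_x_3 = 4.5, pos_y_3 = 3.5, pos_z_3 = 5, pos_x_4 = 10.5, pos_y_4 = 16, pos_z_4 = 0.5, depth_4 = 3.5, height_4 = 3, pos_x_5 = 17, pos_y_5 = 7.5, pos_z_5 = 5.5, height_5 = 4, pos_x_6 = 16, pos_y_6 = 6.5, pos_z_6 = 12.5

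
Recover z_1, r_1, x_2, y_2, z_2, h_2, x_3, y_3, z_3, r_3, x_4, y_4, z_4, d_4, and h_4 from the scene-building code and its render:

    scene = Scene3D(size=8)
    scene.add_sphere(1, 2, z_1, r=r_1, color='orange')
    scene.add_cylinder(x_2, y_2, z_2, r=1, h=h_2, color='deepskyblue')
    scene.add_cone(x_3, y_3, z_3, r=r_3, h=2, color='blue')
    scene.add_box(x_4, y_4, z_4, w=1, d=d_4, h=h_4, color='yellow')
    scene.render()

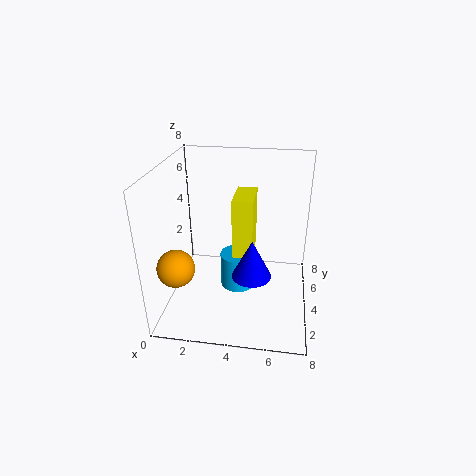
z_1 = 3
r_1 = 1
x_2 = 4
y_2 = 4
z_2 = 1
h_2 = 2
x_3 = 5
y_3 = 2
z_3 = 3
r_3 = 1
x_4 = 4
y_4 = 2
z_4 = 4
d_4 = 2
h_4 = 3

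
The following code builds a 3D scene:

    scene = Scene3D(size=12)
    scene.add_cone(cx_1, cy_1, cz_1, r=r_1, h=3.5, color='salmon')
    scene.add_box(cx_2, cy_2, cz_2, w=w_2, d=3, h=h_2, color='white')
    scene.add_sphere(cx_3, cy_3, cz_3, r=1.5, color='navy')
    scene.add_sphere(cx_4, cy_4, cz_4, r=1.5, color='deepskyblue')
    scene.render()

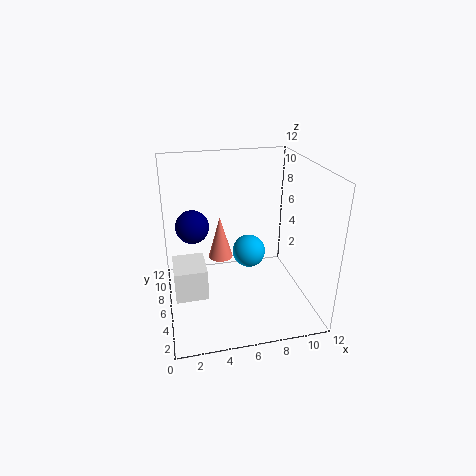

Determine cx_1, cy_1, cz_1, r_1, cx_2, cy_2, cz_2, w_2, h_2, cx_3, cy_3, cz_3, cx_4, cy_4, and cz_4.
cx_1 = 4.5
cy_1 = 6
cz_1 = 4.5
r_1 = 1
cx_2 = 0.5
cy_2 = 3
cz_2 = 2.5
w_2 = 2.5
h_2 = 2.5
cx_3 = 2.5
cy_3 = 9
cz_3 = 6
cx_4 = 7.5
cy_4 = 8
cz_4 = 3.5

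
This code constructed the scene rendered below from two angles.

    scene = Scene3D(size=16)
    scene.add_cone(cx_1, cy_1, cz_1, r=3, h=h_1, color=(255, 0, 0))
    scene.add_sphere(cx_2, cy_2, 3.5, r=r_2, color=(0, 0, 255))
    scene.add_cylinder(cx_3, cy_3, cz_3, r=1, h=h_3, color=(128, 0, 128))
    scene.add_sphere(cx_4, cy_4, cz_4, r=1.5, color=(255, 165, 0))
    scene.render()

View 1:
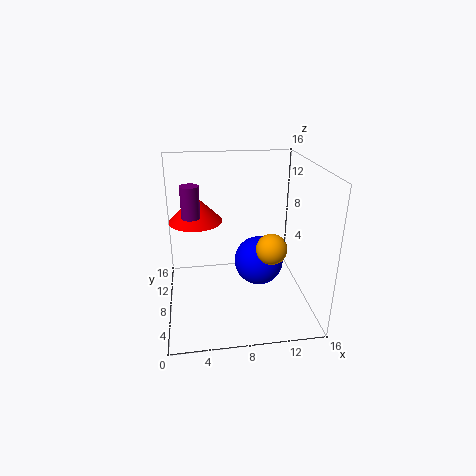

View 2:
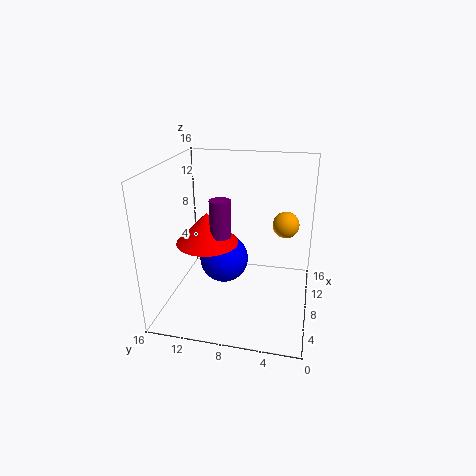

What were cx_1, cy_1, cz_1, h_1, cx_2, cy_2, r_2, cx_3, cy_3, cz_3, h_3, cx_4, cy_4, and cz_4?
cx_1 = 3.5
cy_1 = 10
cz_1 = 9.5
h_1 = 3
cx_2 = 11
cy_2 = 10.5
r_2 = 3
cx_3 = 3
cy_3 = 8.5
cz_3 = 10.5
h_3 = 3.5
cx_4 = 10.5
cy_4 = 3
cz_4 = 9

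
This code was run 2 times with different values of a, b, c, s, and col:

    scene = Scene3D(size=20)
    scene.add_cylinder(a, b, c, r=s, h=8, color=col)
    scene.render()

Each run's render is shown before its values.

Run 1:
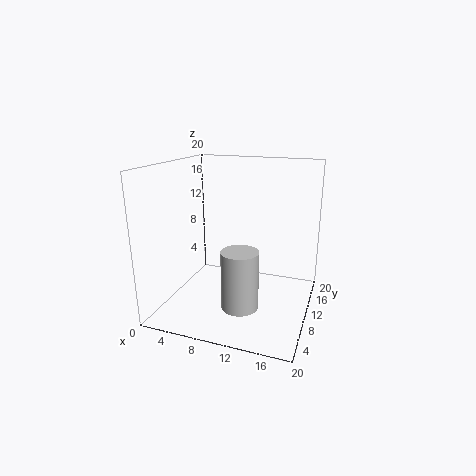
a = 11.5, b = 6.5, c = 1.5, s = 2.5, col = 'lightgray'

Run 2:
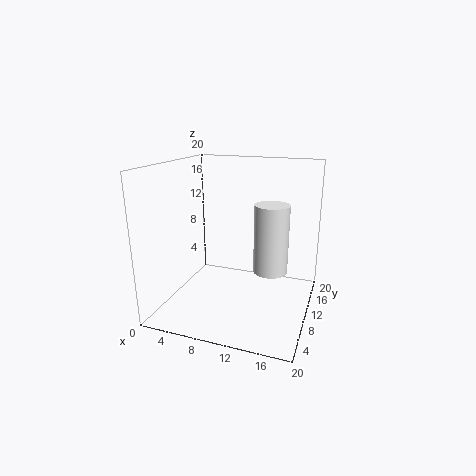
a = 16, b = 4.5, c = 8.5, s = 2, col = 'white'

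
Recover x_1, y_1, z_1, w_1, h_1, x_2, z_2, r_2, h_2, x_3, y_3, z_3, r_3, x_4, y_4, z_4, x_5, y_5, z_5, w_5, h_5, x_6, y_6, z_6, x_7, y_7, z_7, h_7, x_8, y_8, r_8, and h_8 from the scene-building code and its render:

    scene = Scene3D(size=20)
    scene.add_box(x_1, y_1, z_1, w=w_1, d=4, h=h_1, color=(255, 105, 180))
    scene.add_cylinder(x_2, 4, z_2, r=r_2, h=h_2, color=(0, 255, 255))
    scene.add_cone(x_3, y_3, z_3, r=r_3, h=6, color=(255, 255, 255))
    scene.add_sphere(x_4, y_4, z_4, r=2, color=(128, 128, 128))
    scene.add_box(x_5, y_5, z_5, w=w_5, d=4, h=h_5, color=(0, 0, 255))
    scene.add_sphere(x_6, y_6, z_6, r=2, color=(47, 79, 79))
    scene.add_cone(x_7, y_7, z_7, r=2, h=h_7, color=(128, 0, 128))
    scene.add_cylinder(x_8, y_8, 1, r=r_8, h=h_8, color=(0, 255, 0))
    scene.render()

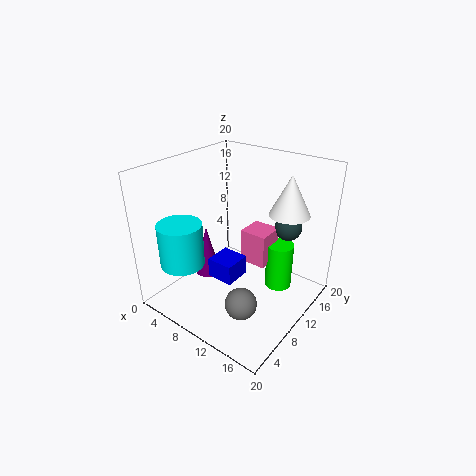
x_1 = 9; y_1 = 12; z_1 = 5; w_1 = 4; h_1 = 5; x_2 = 5; z_2 = 7; r_2 = 3; h_2 = 6; x_3 = 14; y_3 = 17; z_3 = 12; r_3 = 3; x_4 = 15; y_4 = 4; z_4 = 5; x_5 = 6; y_5 = 8; z_5 = 3; w_5 = 4; h_5 = 3; x_6 = 14; y_6 = 17; z_6 = 10; x_7 = 3; y_7 = 11; z_7 = 1; h_7 = 8; x_8 = 14; y_8 = 15; r_8 = 2; h_8 = 7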